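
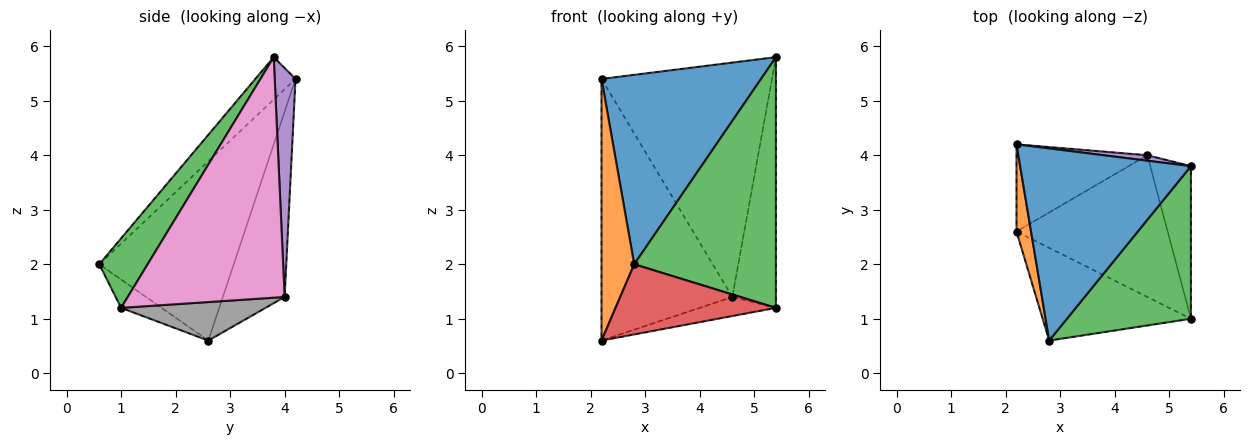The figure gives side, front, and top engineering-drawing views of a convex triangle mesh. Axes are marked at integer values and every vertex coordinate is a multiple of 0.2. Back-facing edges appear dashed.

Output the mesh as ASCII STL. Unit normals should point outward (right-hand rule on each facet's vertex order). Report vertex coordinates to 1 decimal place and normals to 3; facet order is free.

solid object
 facet normal -0.174 -0.691 0.701
  outer loop
   vertex 2.8 0.6 2.0
   vertex 5.4 3.8 5.8
   vertex 2.2 4.2 5.4
  endloop
 endfacet
 facet normal -0.969 -0.236 0.079
  outer loop
   vertex 2.2 2.6 0.6
   vertex 2.8 0.6 2.0
   vertex 2.2 4.2 5.4
  endloop
 endfacet
 facet normal 0.280 -0.820 0.499
  outer loop
   vertex 5.4 1.0 1.2
   vertex 5.4 3.8 5.8
   vertex 2.8 0.6 2.0
  endloop
 endfacet
 facet normal -0.151 -0.597 -0.788
  outer loop
   vertex 5.4 1.0 1.2
   vertex 2.8 0.6 2.0
   vertex 2.2 2.6 0.6
  endloop
 endfacet
 facet normal 0.121 0.992 0.023
  outer loop
   vertex 4.6 4.0 1.4
   vertex 2.2 4.2 5.4
   vertex 5.4 3.8 5.8
  endloop
 endfacet
 facet normal -0.409 0.866 -0.289
  outer loop
   vertex 4.6 4.0 1.4
   vertex 2.2 2.6 0.6
   vertex 2.2 4.2 5.4
  endloop
 endfacet
 facet normal 0.951 0.264 -0.161
  outer loop
   vertex 4.6 4.0 1.4
   vertex 5.4 3.8 5.8
   vertex 5.4 1.0 1.2
  endloop
 endfacet
 facet normal 0.245 0.129 -0.961
  outer loop
   vertex 4.6 4.0 1.4
   vertex 5.4 1.0 1.2
   vertex 2.2 2.6 0.6
  endloop
 endfacet
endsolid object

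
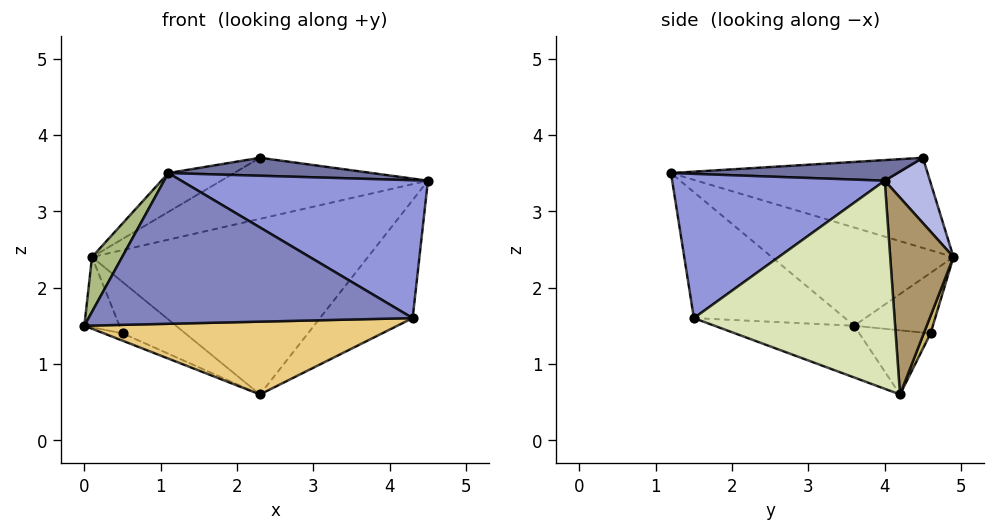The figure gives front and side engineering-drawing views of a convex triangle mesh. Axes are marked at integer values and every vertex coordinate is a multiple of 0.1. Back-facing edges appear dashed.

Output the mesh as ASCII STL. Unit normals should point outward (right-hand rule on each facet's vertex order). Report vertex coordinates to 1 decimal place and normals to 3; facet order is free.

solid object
 facet normal 0.112 -0.101 0.989
  outer loop
   vertex 2.3 4.5 3.7
   vertex 1.1 1.2 3.5
   vertex 4.5 4.0 3.4
  endloop
 endfacet
 facet normal -0.321 -0.689 -0.650
  outer loop
   vertex 4.3 1.5 1.6
   vertex 1.1 1.2 3.5
   vertex 0.0 3.6 1.5
  endloop
 endfacet
 facet normal 0.466 -0.541 0.700
  outer loop
   vertex 4.3 1.5 1.6
   vertex 4.5 4.0 3.4
   vertex 1.1 1.2 3.5
  endloop
 endfacet
 facet normal 0.213 0.975 -0.061
  outer loop
   vertex 0.1 4.9 2.4
   vertex 2.3 4.5 3.7
   vertex 4.5 4.0 3.4
  endloop
 endfacet
 facet normal -0.821 0.367 -0.438
  outer loop
   vertex 0.1 4.9 2.4
   vertex 0.5 4.6 1.4
   vertex 0.0 3.6 1.5
  endloop
 endfacet
 facet normal -0.932 -0.155 0.327
  outer loop
   vertex 0.1 4.9 2.4
   vertex 0.0 3.6 1.5
   vertex 1.1 1.2 3.5
  endloop
 endfacet
 facet normal -0.488 0.125 0.864
  outer loop
   vertex 0.1 4.9 2.4
   vertex 1.1 1.2 3.5
   vertex 2.3 4.5 3.7
  endloop
 endfacet
 facet normal 0.750 0.346 -0.564
  outer loop
   vertex 2.3 4.2 0.6
   vertex 4.5 4.0 3.4
   vertex 4.3 1.5 1.6
  endloop
 endfacet
 facet normal 0.222 0.969 -0.105
  outer loop
   vertex 2.3 4.2 0.6
   vertex 0.1 4.9 2.4
   vertex 4.5 4.0 3.4
  endloop
 endfacet
 facet normal 0.104 0.963 -0.247
  outer loop
   vertex 2.3 4.2 0.6
   vertex 0.5 4.6 1.4
   vertex 0.1 4.9 2.4
  endloop
 endfacet
 facet normal -0.211 -0.473 -0.855
  outer loop
   vertex 2.3 4.2 0.6
   vertex 4.3 1.5 1.6
   vertex 0.0 3.6 1.5
  endloop
 endfacet
 facet normal -0.385 0.101 -0.917
  outer loop
   vertex 2.3 4.2 0.6
   vertex 0.0 3.6 1.5
   vertex 0.5 4.6 1.4
  endloop
 endfacet
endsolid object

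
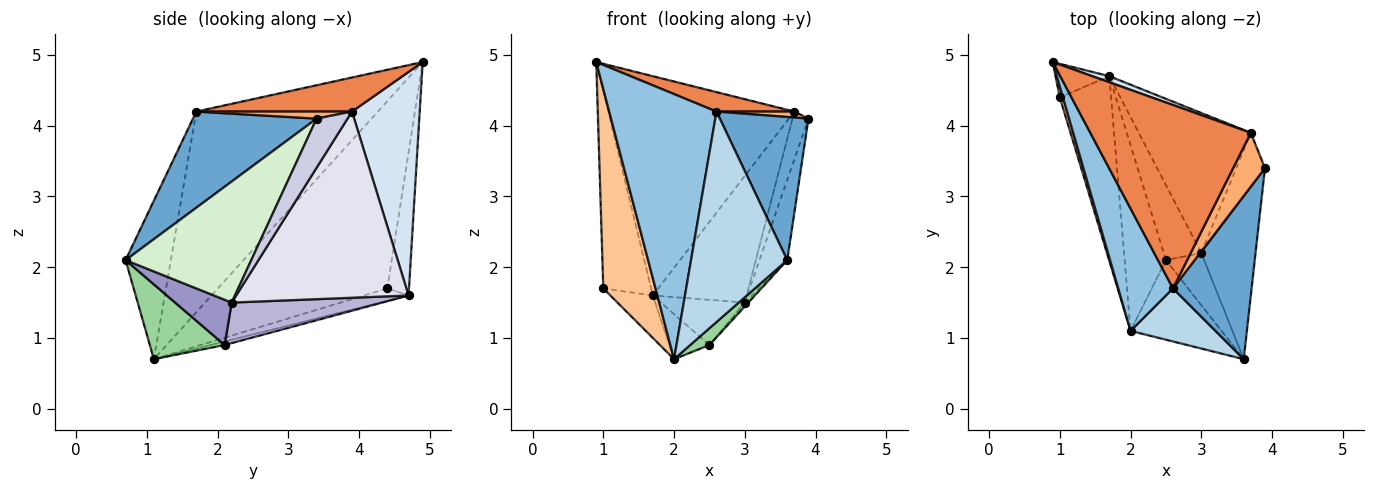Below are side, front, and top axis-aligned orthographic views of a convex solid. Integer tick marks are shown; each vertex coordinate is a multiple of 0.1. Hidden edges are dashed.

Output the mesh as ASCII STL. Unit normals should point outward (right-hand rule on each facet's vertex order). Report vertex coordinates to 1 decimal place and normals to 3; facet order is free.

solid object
 facet normal 0.677 -0.485 0.553
  outer loop
   vertex 2.6 1.7 4.2
   vertex 3.6 0.7 2.1
   vertex 3.9 3.4 4.1
  endloop
 endfacet
 facet normal -0.838 -0.495 0.229
  outer loop
   vertex 2.6 1.7 4.2
   vertex 0.9 4.9 4.9
   vertex 2.0 1.1 0.7
  endloop
 endfacet
 facet normal -0.415 -0.882 0.222
  outer loop
   vertex 2.6 1.7 4.2
   vertex 2.0 1.1 0.7
   vertex 3.6 0.7 2.1
  endloop
 endfacet
 facet normal 0.342 0.939 0.026
  outer loop
   vertex 3.7 3.9 4.2
   vertex 1.7 4.7 1.6
   vertex 0.9 4.9 4.9
  endloop
 endfacet
 facet normal 0.206 -0.103 0.973
  outer loop
   vertex 3.7 3.9 4.2
   vertex 0.9 4.9 4.9
   vertex 2.6 1.7 4.2
  endloop
 endfacet
 facet normal 0.216 -0.108 0.970
  outer loop
   vertex 3.7 3.9 4.2
   vertex 2.6 1.7 4.2
   vertex 3.9 3.4 4.1
  endloop
 endfacet
 facet normal -0.956 -0.294 0.016
  outer loop
   vertex 1.0 4.4 1.7
   vertex 2.0 1.1 0.7
   vertex 0.9 4.9 4.9
  endloop
 endfacet
 facet normal -0.408 0.900 -0.153
  outer loop
   vertex 1.0 4.4 1.7
   vertex 0.9 4.9 4.9
   vertex 1.7 4.7 1.6
  endloop
 endfacet
 facet normal -0.229 0.218 -0.949
  outer loop
   vertex 1.0 4.4 1.7
   vertex 1.7 4.7 1.6
   vertex 2.0 1.1 0.7
  endloop
 endfacet
 facet normal 0.627 -0.161 -0.762
  outer loop
   vertex 2.5 2.1 0.9
   vertex 3.6 0.7 2.1
   vertex 2.0 1.1 0.7
  endloop
 endfacet
 facet normal -0.083 0.235 -0.968
  outer loop
   vertex 2.5 2.1 0.9
   vertex 2.0 1.1 0.7
   vertex 1.7 4.7 1.6
  endloop
 endfacet
 facet normal 0.895 0.198 -0.401
  outer loop
   vertex 3.0 2.2 1.5
   vertex 3.9 3.4 4.1
   vertex 3.6 0.7 2.1
  endloop
 endfacet
 facet normal 0.763 0.048 -0.644
  outer loop
   vertex 3.0 2.2 1.5
   vertex 3.6 0.7 2.1
   vertex 2.5 2.1 0.9
  endloop
 endfacet
 facet normal 0.679 0.378 -0.629
  outer loop
   vertex 3.0 2.2 1.5
   vertex 2.5 2.1 0.9
   vertex 1.7 4.7 1.6
  endloop
 endfacet
 facet normal 0.788 0.408 -0.461
  outer loop
   vertex 3.0 2.2 1.5
   vertex 3.7 3.9 4.2
   vertex 3.9 3.4 4.1
  endloop
 endfacet
 facet normal 0.777 0.423 -0.467
  outer loop
   vertex 3.0 2.2 1.5
   vertex 1.7 4.7 1.6
   vertex 3.7 3.9 4.2
  endloop
 endfacet
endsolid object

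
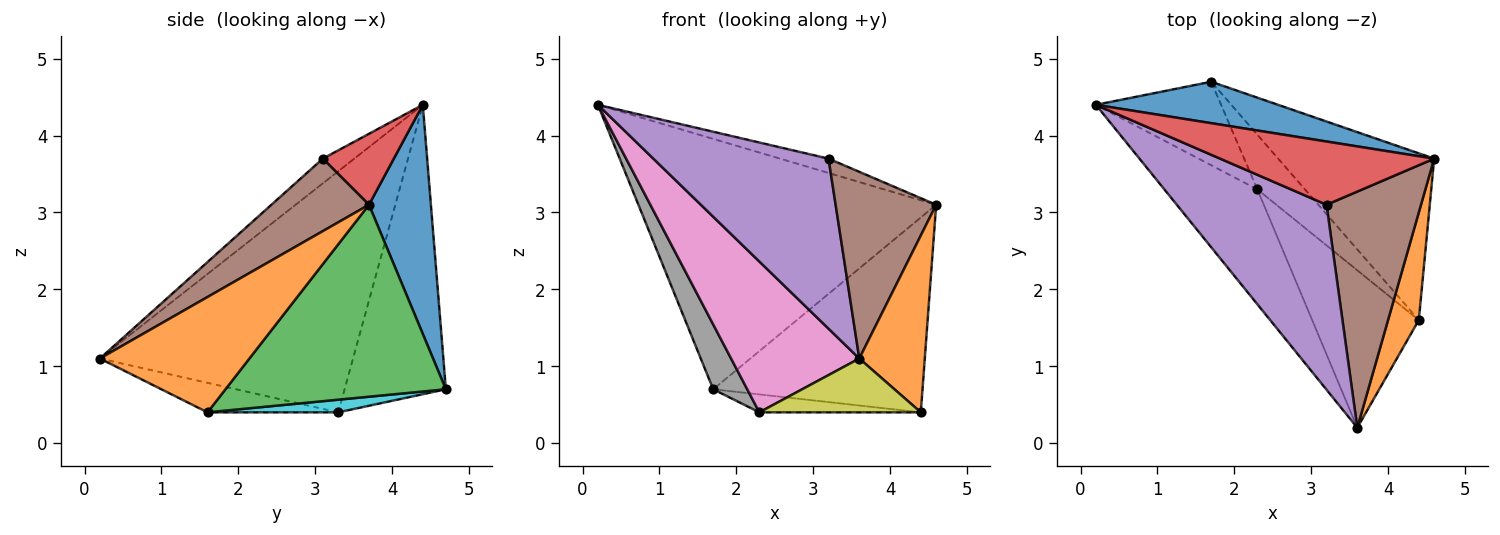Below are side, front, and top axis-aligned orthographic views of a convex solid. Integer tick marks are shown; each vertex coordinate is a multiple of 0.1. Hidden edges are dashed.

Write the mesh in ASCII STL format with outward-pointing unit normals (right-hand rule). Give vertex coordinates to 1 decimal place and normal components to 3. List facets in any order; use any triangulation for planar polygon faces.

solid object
 facet normal 0.201 0.966 0.160
  outer loop
   vertex 1.7 4.7 0.7
   vertex 0.2 4.4 4.4
   vertex 4.6 3.7 3.1
  endloop
 endfacet
 facet normal 0.890 -0.390 0.237
  outer loop
   vertex 4.4 1.6 0.4
   vertex 4.6 3.7 3.1
   vertex 3.6 0.2 1.1
  endloop
 endfacet
 facet normal 0.625 0.593 -0.508
  outer loop
   vertex 4.4 1.6 0.4
   vertex 1.7 4.7 0.7
   vertex 4.6 3.7 3.1
  endloop
 endfacet
 facet normal 0.308 0.210 0.928
  outer loop
   vertex 3.2 3.1 3.7
   vertex 4.6 3.7 3.1
   vertex 0.2 4.4 4.4
  endloop
 endfacet
 facet normal -0.121 -0.672 0.731
  outer loop
   vertex 3.2 3.1 3.7
   vertex 0.2 4.4 4.4
   vertex 3.6 0.2 1.1
  endloop
 endfacet
 facet normal 0.516 -0.531 0.672
  outer loop
   vertex 3.2 3.1 3.7
   vertex 3.6 0.2 1.1
   vertex 4.6 3.7 3.1
  endloop
 endfacet
 facet normal -0.844 -0.427 -0.325
  outer loop
   vertex 2.3 3.3 0.4
   vertex 3.6 0.2 1.1
   vertex 0.2 4.4 4.4
  endloop
 endfacet
 facet normal -0.877 -0.295 -0.379
  outer loop
   vertex 2.3 3.3 0.4
   vertex 0.2 4.4 4.4
   vertex 1.7 4.7 0.7
  endloop
 endfacet
 facet normal -0.253 -0.313 -0.915
  outer loop
   vertex 2.3 3.3 0.4
   vertex 4.4 1.6 0.4
   vertex 3.6 0.2 1.1
  endloop
 endfacet
 facet normal 0.245 0.302 -0.921
  outer loop
   vertex 2.3 3.3 0.4
   vertex 1.7 4.7 0.7
   vertex 4.4 1.6 0.4
  endloop
 endfacet
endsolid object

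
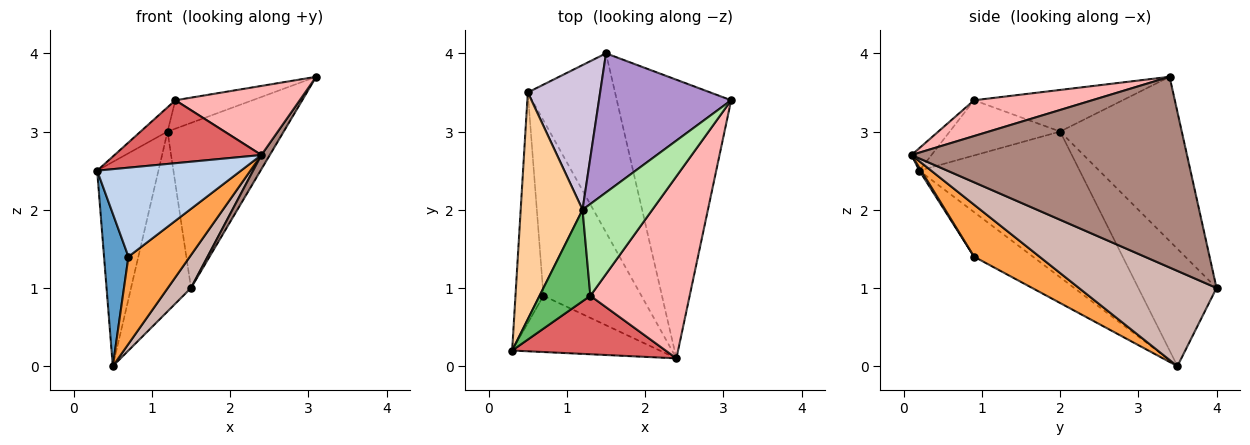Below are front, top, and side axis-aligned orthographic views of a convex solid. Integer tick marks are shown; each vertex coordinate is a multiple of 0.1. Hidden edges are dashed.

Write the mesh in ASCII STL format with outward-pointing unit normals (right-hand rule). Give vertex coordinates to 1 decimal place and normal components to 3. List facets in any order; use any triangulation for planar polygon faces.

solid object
 facet normal -0.799 -0.332 -0.502
  outer loop
   vertex 0.7 0.9 1.4
   vertex 0.3 0.2 2.5
   vertex 0.5 3.5 0.0
  endloop
 endfacet
 facet normal 0.011 -0.845 -0.534
  outer loop
   vertex 0.7 0.9 1.4
   vertex 2.4 0.1 2.7
   vertex 0.3 0.2 2.5
  endloop
 endfacet
 facet normal 0.429 -0.402 -0.809
  outer loop
   vertex 0.7 0.9 1.4
   vertex 0.5 3.5 0.0
   vertex 2.4 0.1 2.7
  endloop
 endfacet
 facet normal -0.868 0.332 0.369
  outer loop
   vertex 1.2 2.0 3.0
   vertex 0.5 3.5 0.0
   vertex 0.3 0.2 2.5
  endloop
 endfacet
 facet normal -0.724 0.177 0.667
  outer loop
   vertex 1.3 0.9 3.4
   vertex 1.2 2.0 3.0
   vertex 0.3 0.2 2.5
  endloop
 endfacet
 facet normal -0.495 0.257 0.830
  outer loop
   vertex 1.3 0.9 3.4
   vertex 3.1 3.4 3.7
   vertex 1.2 2.0 3.0
  endloop
 endfacet
 facet normal -0.099 -0.729 0.677
  outer loop
   vertex 1.3 0.9 3.4
   vertex 0.3 0.2 2.5
   vertex 2.4 0.1 2.7
  endloop
 endfacet
 facet normal 0.319 -0.336 0.886
  outer loop
   vertex 1.3 0.9 3.4
   vertex 2.4 0.1 2.7
   vertex 3.1 3.4 3.7
  endloop
 endfacet
 facet normal -0.625 0.597 0.503
  outer loop
   vertex 1.5 4.0 1.0
   vertex 1.2 2.0 3.0
   vertex 3.1 3.4 3.7
  endloop
 endfacet
 facet normal -0.713 0.546 0.440
  outer loop
   vertex 1.5 4.0 1.0
   vertex 0.5 3.5 0.0
   vertex 1.2 2.0 3.0
  endloop
 endfacet
 facet normal 0.857 -0.026 -0.514
  outer loop
   vertex 1.5 4.0 1.0
   vertex 3.1 3.4 3.7
   vertex 2.4 0.1 2.7
  endloop
 endfacet
 facet normal 0.732 -0.123 -0.670
  outer loop
   vertex 1.5 4.0 1.0
   vertex 2.4 0.1 2.7
   vertex 0.5 3.5 0.0
  endloop
 endfacet
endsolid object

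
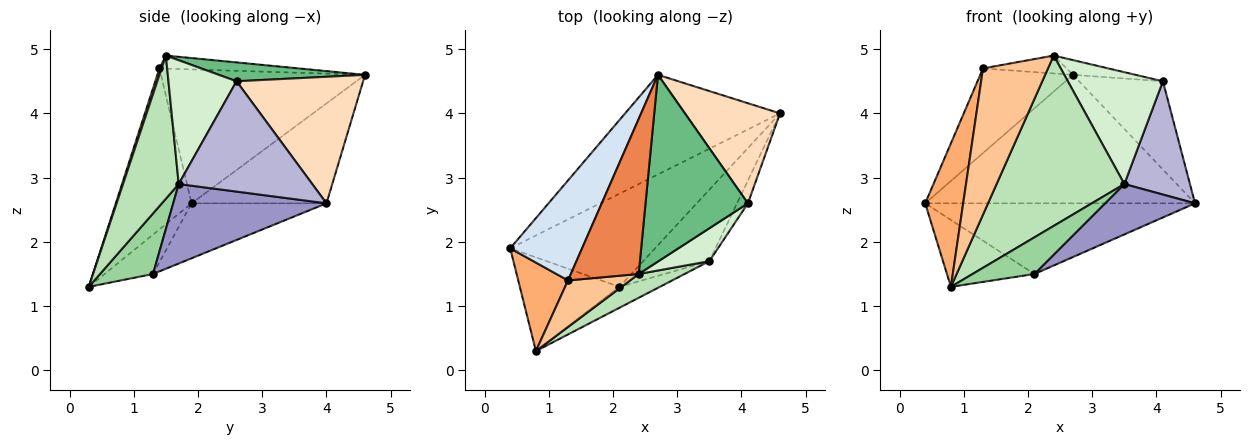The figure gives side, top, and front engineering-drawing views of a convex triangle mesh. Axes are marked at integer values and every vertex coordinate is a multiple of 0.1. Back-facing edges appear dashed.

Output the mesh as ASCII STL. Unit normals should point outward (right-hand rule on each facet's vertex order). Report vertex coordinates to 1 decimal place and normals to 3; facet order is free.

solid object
 facet normal -0.368 0.735 -0.570
  outer loop
   vertex 2.7 4.6 4.6
   vertex 4.6 4.0 2.6
   vertex 0.4 1.9 2.6
  endloop
 endfacet
 facet normal -0.289 0.579 -0.763
  outer loop
   vertex 2.1 1.3 1.5
   vertex 0.4 1.9 2.6
   vertex 4.6 4.0 2.6
  endloop
 endfacet
 facet normal -0.306 0.553 -0.775
  outer loop
   vertex 2.1 1.3 1.5
   vertex 0.8 0.3 1.3
   vertex 0.4 1.9 2.6
  endloop
 endfacet
 facet normal -0.818 0.372 0.439
  outer loop
   vertex 1.3 1.4 4.7
   vertex 2.7 4.6 4.6
   vertex 0.4 1.9 2.6
  endloop
 endfacet
 facet normal -0.188 0.113 0.976
  outer loop
   vertex 1.3 1.4 4.7
   vertex 2.4 1.5 4.9
   vertex 2.7 4.6 4.6
  endloop
 endfacet
 facet normal -0.862 -0.432 0.266
  outer loop
   vertex 1.3 1.4 4.7
   vertex 0.4 1.9 2.6
   vertex 0.8 0.3 1.3
  endloop
 endfacet
 facet normal 0.031 -0.952 0.303
  outer loop
   vertex 1.3 1.4 4.7
   vertex 0.8 0.3 1.3
   vertex 2.4 1.5 4.9
  endloop
 endfacet
 facet normal 0.707 0.468 0.531
  outer loop
   vertex 4.1 2.6 4.5
   vertex 4.6 4.0 2.6
   vertex 2.7 4.6 4.6
  endloop
 endfacet
 facet normal 0.181 0.077 0.981
  outer loop
   vertex 4.1 2.6 4.5
   vertex 2.7 4.6 4.6
   vertex 2.4 1.5 4.9
  endloop
 endfacet
 facet normal 0.597 -0.697 -0.398
  outer loop
   vertex 3.5 1.7 2.9
   vertex 0.8 0.3 1.3
   vertex 2.1 1.3 1.5
  endloop
 endfacet
 facet normal 0.396 -0.909 0.127
  outer loop
   vertex 3.5 1.7 2.9
   vertex 2.4 1.5 4.9
   vertex 0.8 0.3 1.3
  endloop
 endfacet
 facet normal 0.566 -0.791 0.232
  outer loop
   vertex 3.5 1.7 2.9
   vertex 4.1 2.6 4.5
   vertex 2.4 1.5 4.9
  endloop
 endfacet
 facet normal 0.701 -0.411 -0.583
  outer loop
   vertex 3.5 1.7 2.9
   vertex 2.1 1.3 1.5
   vertex 4.6 4.0 2.6
  endloop
 endfacet
 facet normal 0.894 -0.439 -0.088
  outer loop
   vertex 3.5 1.7 2.9
   vertex 4.6 4.0 2.6
   vertex 4.1 2.6 4.5
  endloop
 endfacet
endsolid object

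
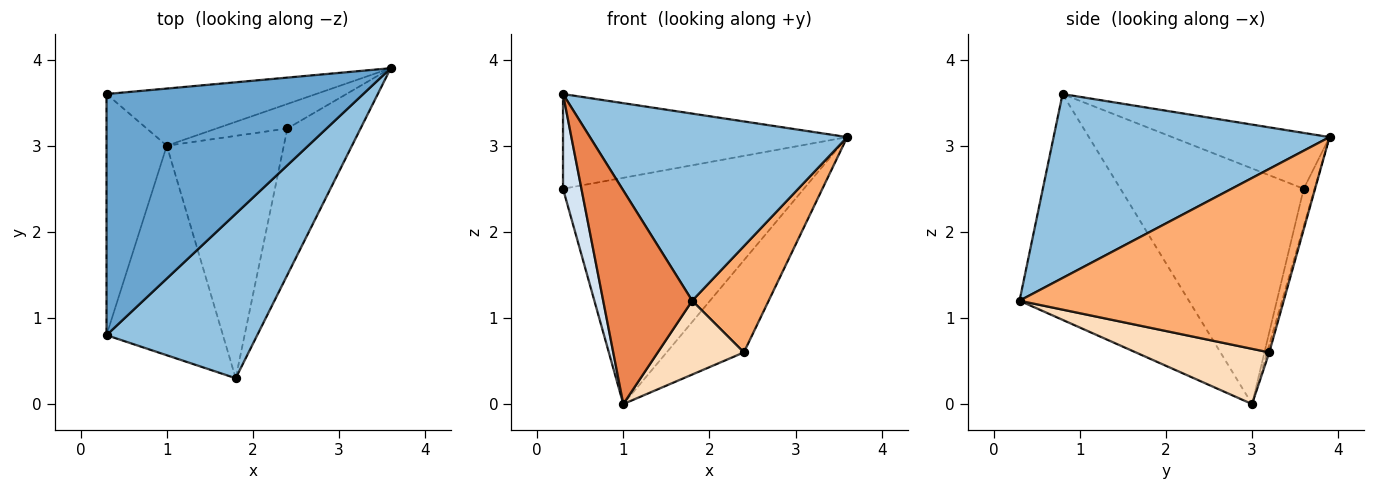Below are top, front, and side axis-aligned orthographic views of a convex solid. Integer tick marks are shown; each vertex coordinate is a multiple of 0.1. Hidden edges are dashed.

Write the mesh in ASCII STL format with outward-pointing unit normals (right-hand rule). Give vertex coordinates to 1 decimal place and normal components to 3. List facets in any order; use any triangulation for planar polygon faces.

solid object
 facet normal -0.198 0.358 0.912
  outer loop
   vertex 0.3 0.8 3.6
   vertex 3.6 3.9 3.1
   vertex 0.3 3.6 2.5
  endloop
 endfacet
 facet normal 0.627 -0.585 0.514
  outer loop
   vertex 0.3 0.8 3.6
   vertex 1.8 0.3 1.2
   vertex 3.6 3.9 3.1
  endloop
 endfacet
 facet normal -0.044 0.969 -0.245
  outer loop
   vertex 1.0 3.0 0.0
   vertex 0.3 3.6 2.5
   vertex 3.6 3.9 3.1
  endloop
 endfacet
 facet normal -0.964 -0.097 -0.247
  outer loop
   vertex 1.0 3.0 0.0
   vertex 0.3 0.8 3.6
   vertex 0.3 3.6 2.5
  endloop
 endfacet
 facet normal -0.805 -0.423 -0.415
  outer loop
   vertex 1.0 3.0 0.0
   vertex 1.8 0.3 1.2
   vertex 0.3 0.8 3.6
  endloop
 endfacet
 facet normal 0.897 -0.260 -0.358
  outer loop
   vertex 2.4 3.2 0.6
   vertex 3.6 3.9 3.1
   vertex 1.8 0.3 1.2
  endloop
 endfacet
 facet normal -0.028 0.966 -0.257
  outer loop
   vertex 2.4 3.2 0.6
   vertex 1.0 3.0 0.0
   vertex 3.6 3.9 3.1
  endloop
 endfacet
 facet normal 0.412 -0.266 -0.872
  outer loop
   vertex 2.4 3.2 0.6
   vertex 1.8 0.3 1.2
   vertex 1.0 3.0 0.0
  endloop
 endfacet
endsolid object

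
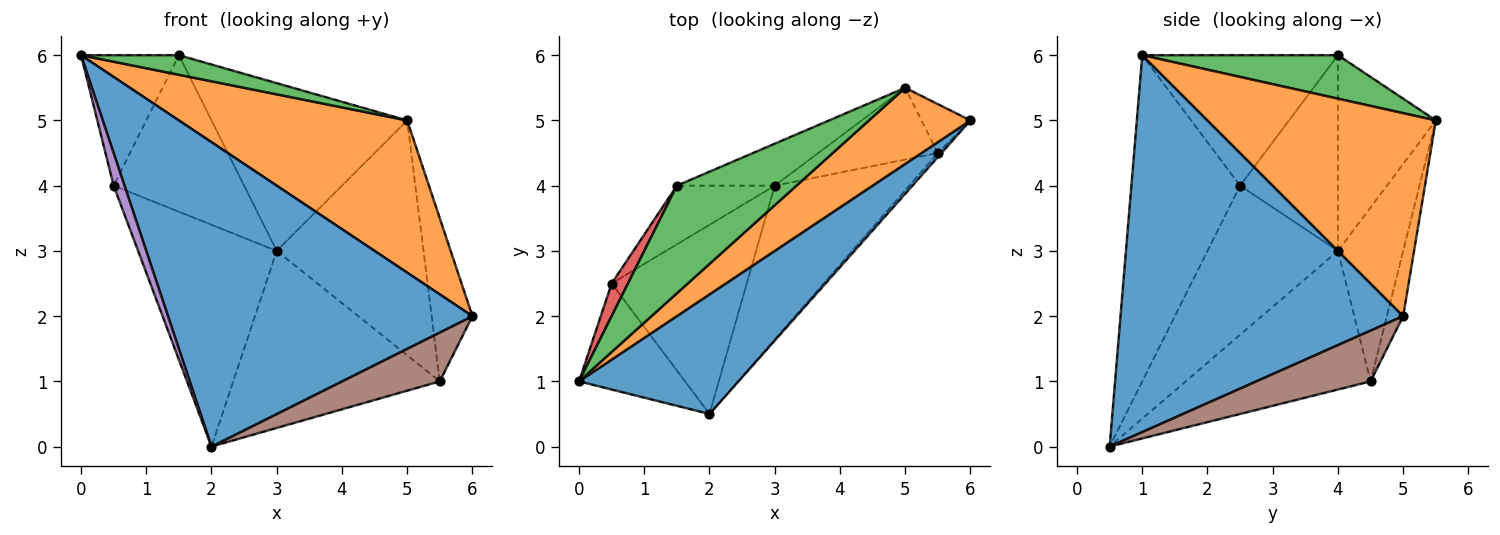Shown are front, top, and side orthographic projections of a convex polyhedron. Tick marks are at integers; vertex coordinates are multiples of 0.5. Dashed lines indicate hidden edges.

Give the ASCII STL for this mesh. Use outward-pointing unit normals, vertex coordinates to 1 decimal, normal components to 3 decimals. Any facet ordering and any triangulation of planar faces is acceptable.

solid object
 facet normal 0.654 -0.704 0.277
  outer loop
   vertex 2.0 0.5 0.0
   vertex 6.0 5.0 2.0
   vertex 0.0 1.0 6.0
  endloop
 endfacet
 facet normal 0.667 -0.667 0.333
  outer loop
   vertex 5.0 5.5 5.0
   vertex 0.0 1.0 6.0
   vertex 6.0 5.0 2.0
  endloop
 endfacet
 facet normal 0.337 -0.168 0.926
  outer loop
   vertex 5.0 5.5 5.0
   vertex 1.5 4.0 6.0
   vertex 0.0 1.0 6.0
  endloop
 endfacet
 facet normal -0.889 0.444 0.111
  outer loop
   vertex 0.5 2.5 4.0
   vertex 0.0 1.0 6.0
   vertex 1.5 4.0 6.0
  endloop
 endfacet
 facet normal -0.947 -0.095 -0.308
  outer loop
   vertex 0.5 2.5 4.0
   vertex 2.0 0.5 0.0
   vertex 0.0 1.0 6.0
  endloop
 endfacet
 facet normal 0.758 -0.650 -0.054
  outer loop
   vertex 5.5 4.5 1.0
   vertex 6.0 5.0 2.0
   vertex 2.0 0.5 0.0
  endloop
 endfacet
 facet normal -0.358 0.894 -0.268
  outer loop
   vertex 5.5 4.5 1.0
   vertex 5.0 5.5 5.0
   vertex 6.0 5.0 2.0
  endloop
 endfacet
 facet normal -0.582 0.619 -0.528
  outer loop
   vertex 3.0 4.0 3.0
   vertex 2.0 0.5 0.0
   vertex 0.5 2.5 4.0
  endloop
 endfacet
 facet normal -0.560 0.626 -0.543
  outer loop
   vertex 3.0 4.0 3.0
   vertex 5.5 4.5 1.0
   vertex 2.0 0.5 0.0
  endloop
 endfacet
 facet normal -0.575 0.766 -0.287
  outer loop
   vertex 3.0 4.0 3.0
   vertex 0.5 2.5 4.0
   vertex 1.5 4.0 6.0
  endloop
 endfacet
 facet normal -0.436 0.873 -0.218
  outer loop
   vertex 3.0 4.0 3.0
   vertex 1.5 4.0 6.0
   vertex 5.0 5.5 5.0
  endloop
 endfacet
 facet normal -0.391 0.880 -0.269
  outer loop
   vertex 3.0 4.0 3.0
   vertex 5.0 5.5 5.0
   vertex 5.5 4.5 1.0
  endloop
 endfacet
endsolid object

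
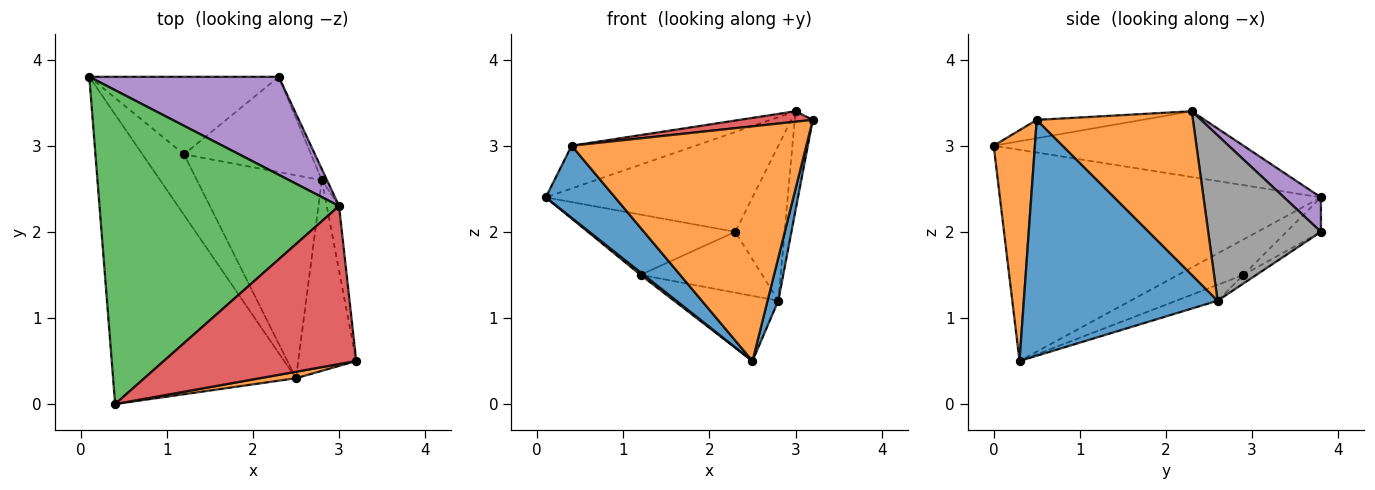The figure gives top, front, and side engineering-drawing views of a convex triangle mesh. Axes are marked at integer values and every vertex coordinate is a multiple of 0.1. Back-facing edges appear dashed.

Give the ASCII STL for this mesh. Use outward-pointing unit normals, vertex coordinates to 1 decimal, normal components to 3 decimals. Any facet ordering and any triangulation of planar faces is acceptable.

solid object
 facet normal -0.746 -0.161 -0.646
  outer loop
   vertex 2.5 0.3 0.5
   vertex 0.4 0.0 3.0
   vertex 0.1 3.8 2.4
  endloop
 endfacet
 facet normal 0.173 -0.985 0.027
  outer loop
   vertex 2.5 0.3 0.5
   vertex 3.2 0.5 3.3
   vertex 0.4 0.0 3.0
  endloop
 endfacet
 facet normal -0.262 0.130 0.956
  outer loop
   vertex 3.0 2.3 3.4
   vertex 0.1 3.8 2.4
   vertex 0.4 0.0 3.0
  endloop
 endfacet
 facet normal -0.095 -0.066 0.993
  outer loop
   vertex 3.0 2.3 3.4
   vertex 0.4 0.0 3.0
   vertex 3.2 0.5 3.3
  endloop
 endfacet
 facet normal 0.126 0.708 0.695
  outer loop
   vertex 3.0 2.3 3.4
   vertex 2.3 3.8 2.0
   vertex 0.1 3.8 2.4
  endloop
 endfacet
 facet normal -0.648 -0.032 -0.761
  outer loop
   vertex 1.2 2.9 1.5
   vertex 2.5 0.3 0.5
   vertex 0.1 3.8 2.4
  endloop
 endfacet
 facet normal -0.142 0.608 -0.781
  outer loop
   vertex 1.2 2.9 1.5
   vertex 0.1 3.8 2.4
   vertex 2.3 3.8 2.0
  endloop
 endfacet
 facet normal 0.916 0.401 -0.029
  outer loop
   vertex 2.8 2.6 1.2
   vertex 2.3 3.8 2.0
   vertex 3.0 2.3 3.4
  endloop
 endfacet
 facet normal -0.120 0.303 -0.945
  outer loop
   vertex 2.8 2.6 1.2
   vertex 2.5 0.3 0.5
   vertex 1.2 2.9 1.5
  endloop
 endfacet
 facet normal -0.057 0.537 -0.842
  outer loop
   vertex 2.8 2.6 1.2
   vertex 1.2 2.9 1.5
   vertex 2.3 3.8 2.0
  endloop
 endfacet
 facet normal 0.970 -0.054 -0.239
  outer loop
   vertex 2.8 2.6 1.2
   vertex 3.2 0.5 3.3
   vertex 2.5 0.3 0.5
  endloop
 endfacet
 facet normal 0.991 0.114 -0.074
  outer loop
   vertex 2.8 2.6 1.2
   vertex 3.0 2.3 3.4
   vertex 3.2 0.5 3.3
  endloop
 endfacet
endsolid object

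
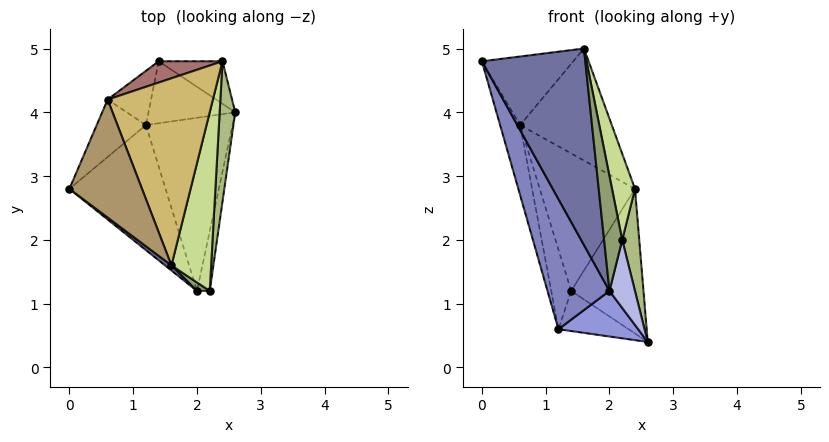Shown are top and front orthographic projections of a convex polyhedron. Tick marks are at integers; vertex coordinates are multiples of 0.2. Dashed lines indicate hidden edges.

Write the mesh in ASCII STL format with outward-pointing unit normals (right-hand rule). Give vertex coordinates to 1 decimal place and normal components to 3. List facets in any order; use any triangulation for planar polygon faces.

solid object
 facet normal -0.602 -0.799 0.021
  outer loop
   vertex 1.6 1.6 5.0
   vertex 0.0 2.8 4.8
   vertex 2.0 1.2 1.2
  endloop
 endfacet
 facet normal -0.877 -0.347 -0.333
  outer loop
   vertex 1.2 3.8 0.6
   vertex 2.0 1.2 1.2
   vertex 0.0 2.8 4.8
  endloop
 endfacet
 facet normal -0.101 -0.253 -0.962
  outer loop
   vertex 1.2 3.8 0.6
   vertex 2.6 4.0 0.4
   vertex 2.0 1.2 1.2
  endloop
 endfacet
 facet normal 0.935 -0.267 -0.234
  outer loop
   vertex 2.2 1.2 2.0
   vertex 2.0 1.2 1.2
   vertex 2.6 4.0 0.4
  endloop
 endfacet
 facet normal -0.283 -0.956 0.071
  outer loop
   vertex 2.2 1.2 2.0
   vertex 1.6 1.6 5.0
   vertex 2.0 1.2 1.2
  endloop
 endfacet
 facet normal 0.991 -0.079 0.109
  outer loop
   vertex 2.2 1.2 2.0
   vertex 2.6 4.0 0.4
   vertex 2.4 4.8 2.8
  endloop
 endfacet
 facet normal 0.973 -0.100 0.208
  outer loop
   vertex 2.2 1.2 2.0
   vertex 2.4 4.8 2.8
   vertex 1.6 1.6 5.0
  endloop
 endfacet
 facet normal -0.944 0.255 -0.209
  outer loop
   vertex 0.6 4.2 3.8
   vertex 1.2 3.8 0.6
   vertex 0.0 2.8 4.8
  endloop
 endfacet
 facet normal 0.260 0.485 0.835
  outer loop
   vertex 0.6 4.2 3.8
   vertex 0.0 2.8 4.8
   vertex 1.6 1.6 5.0
  endloop
 endfacet
 facet normal 0.292 0.491 0.821
  outer loop
   vertex 0.6 4.2 3.8
   vertex 1.6 1.6 5.0
   vertex 2.4 4.8 2.8
  endloop
 endfacet
 facet normal 0.411 0.874 -0.257
  outer loop
   vertex 1.4 4.8 1.2
   vertex 2.4 4.8 2.8
   vertex 2.6 4.0 0.4
  endloop
 endfacet
 facet normal -0.194 0.533 -0.824
  outer loop
   vertex 1.4 4.8 1.2
   vertex 2.6 4.0 0.4
   vertex 1.2 3.8 0.6
  endloop
 endfacet
 facet normal -0.238 0.960 0.148
  outer loop
   vertex 1.4 4.8 1.2
   vertex 0.6 4.2 3.8
   vertex 2.4 4.8 2.8
  endloop
 endfacet
 facet normal -0.926 0.313 -0.213
  outer loop
   vertex 1.4 4.8 1.2
   vertex 1.2 3.8 0.6
   vertex 0.6 4.2 3.8
  endloop
 endfacet
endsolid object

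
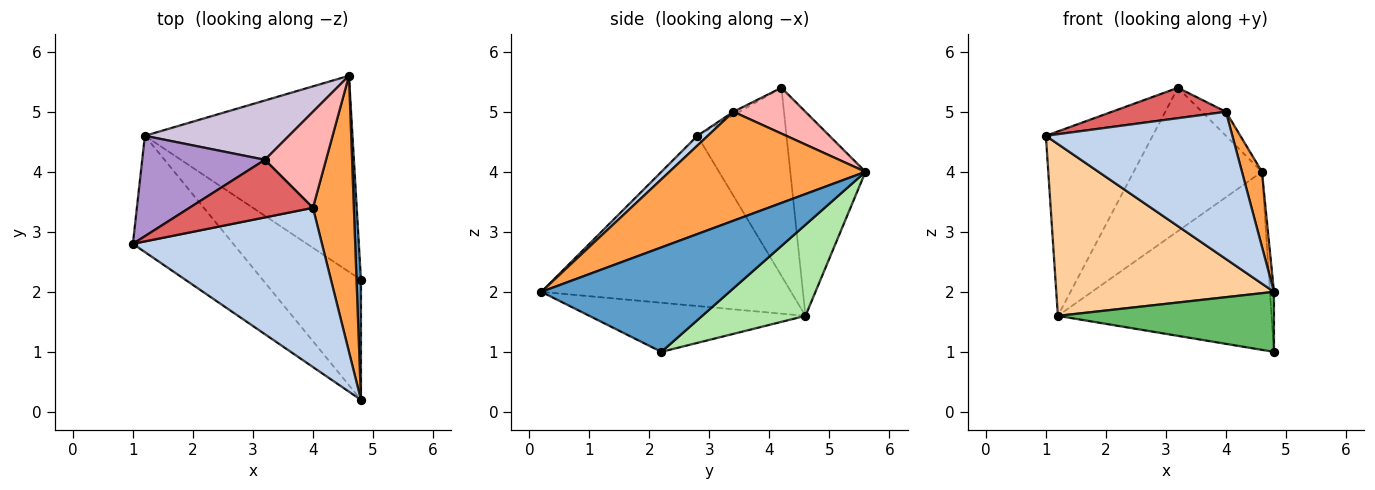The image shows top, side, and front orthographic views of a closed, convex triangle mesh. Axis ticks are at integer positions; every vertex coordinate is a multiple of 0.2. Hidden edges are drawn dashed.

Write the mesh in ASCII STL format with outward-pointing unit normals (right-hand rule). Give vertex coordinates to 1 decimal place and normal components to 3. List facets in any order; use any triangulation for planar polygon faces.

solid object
 facet normal 0.999 0.021 0.043
  outer loop
   vertex 4.8 2.2 1.0
   vertex 4.6 5.6 4.0
   vertex 4.8 0.2 2.0
  endloop
 endfacet
 facet normal 0.038 -0.678 0.734
  outer loop
   vertex 4.0 3.4 5.0
   vertex 1.0 2.8 4.6
   vertex 4.8 0.2 2.0
  endloop
 endfacet
 facet normal 0.932 -0.095 0.350
  outer loop
   vertex 4.0 3.4 5.0
   vertex 4.8 0.2 2.0
   vertex 4.6 5.6 4.0
  endloop
 endfacet
 facet normal -0.689 -0.600 -0.406
  outer loop
   vertex 1.2 4.6 1.6
   vertex 4.8 0.2 2.0
   vertex 1.0 2.8 4.6
  endloop
 endfacet
 facet normal -0.408 -0.408 -0.816
  outer loop
   vertex 1.2 4.6 1.6
   vertex 4.8 2.2 1.0
   vertex 4.8 0.2 2.0
  endloop
 endfacet
 facet normal 0.309 0.639 -0.704
  outer loop
   vertex 1.2 4.6 1.6
   vertex 4.6 5.6 4.0
   vertex 4.8 2.2 1.0
  endloop
 endfacet
 facet normal -0.025 -0.467 0.884
  outer loop
   vertex 3.2 4.2 5.4
   vertex 1.0 2.8 4.6
   vertex 4.0 3.4 5.0
  endloop
 endfacet
 facet normal 0.588 0.196 0.784
  outer loop
   vertex 3.2 4.2 5.4
   vertex 4.0 3.4 5.0
   vertex 4.6 5.6 4.0
  endloop
 endfacet
 facet normal -0.591 0.708 0.386
  outer loop
   vertex 3.2 4.2 5.4
   vertex 1.2 4.6 1.6
   vertex 1.0 2.8 4.6
  endloop
 endfacet
 facet normal -0.476 0.812 0.336
  outer loop
   vertex 3.2 4.2 5.4
   vertex 4.6 5.6 4.0
   vertex 1.2 4.6 1.6
  endloop
 endfacet
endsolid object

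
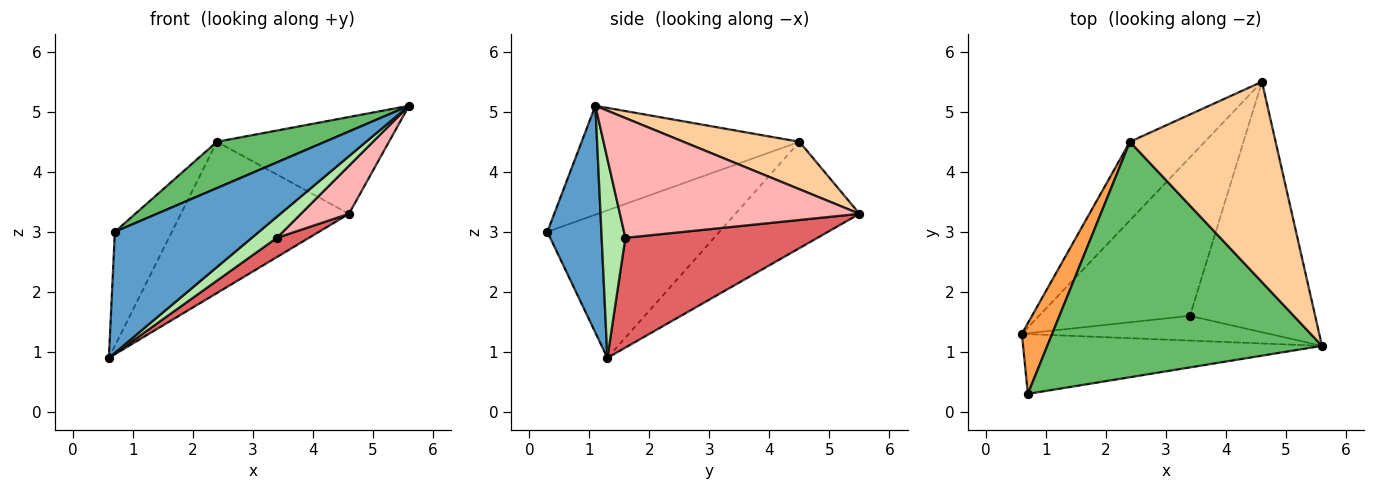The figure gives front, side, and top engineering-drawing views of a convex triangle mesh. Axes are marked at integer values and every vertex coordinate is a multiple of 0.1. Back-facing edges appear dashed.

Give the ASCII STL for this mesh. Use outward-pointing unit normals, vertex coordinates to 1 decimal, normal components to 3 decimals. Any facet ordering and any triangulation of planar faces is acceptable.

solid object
 facet normal 0.319 -0.850 -0.420
  outer loop
   vertex 0.7 0.3 3.0
   vertex 0.6 1.3 0.9
   vertex 5.6 1.1 5.1
  endloop
 endfacet
 facet normal -0.548 0.742 -0.386
  outer loop
   vertex 2.4 4.5 4.5
   vertex 4.6 5.5 3.3
   vertex 0.6 1.3 0.9
  endloop
 endfacet
 facet normal -0.932 0.309 0.191
  outer loop
   vertex 2.4 4.5 4.5
   vertex 0.6 1.3 0.9
   vertex 0.7 0.3 3.0
  endloop
 endfacet
 facet normal 0.282 0.417 0.864
  outer loop
   vertex 2.4 4.5 4.5
   vertex 5.6 1.1 5.1
   vertex 4.6 5.5 3.3
  endloop
 endfacet
 facet normal -0.363 -0.180 0.914
  outer loop
   vertex 2.4 4.5 4.5
   vertex 0.7 0.3 3.0
   vertex 5.6 1.1 5.1
  endloop
 endfacet
 facet normal 0.522 -0.554 -0.648
  outer loop
   vertex 3.4 1.6 2.9
   vertex 5.6 1.1 5.1
   vertex 0.6 1.3 0.9
  endloop
 endfacet
 facet normal 0.585 -0.098 -0.805
  outer loop
   vertex 3.4 1.6 2.9
   vertex 0.6 1.3 0.9
   vertex 4.6 5.5 3.3
  endloop
 endfacet
 facet normal 0.685 -0.137 -0.716
  outer loop
   vertex 3.4 1.6 2.9
   vertex 4.6 5.5 3.3
   vertex 5.6 1.1 5.1
  endloop
 endfacet
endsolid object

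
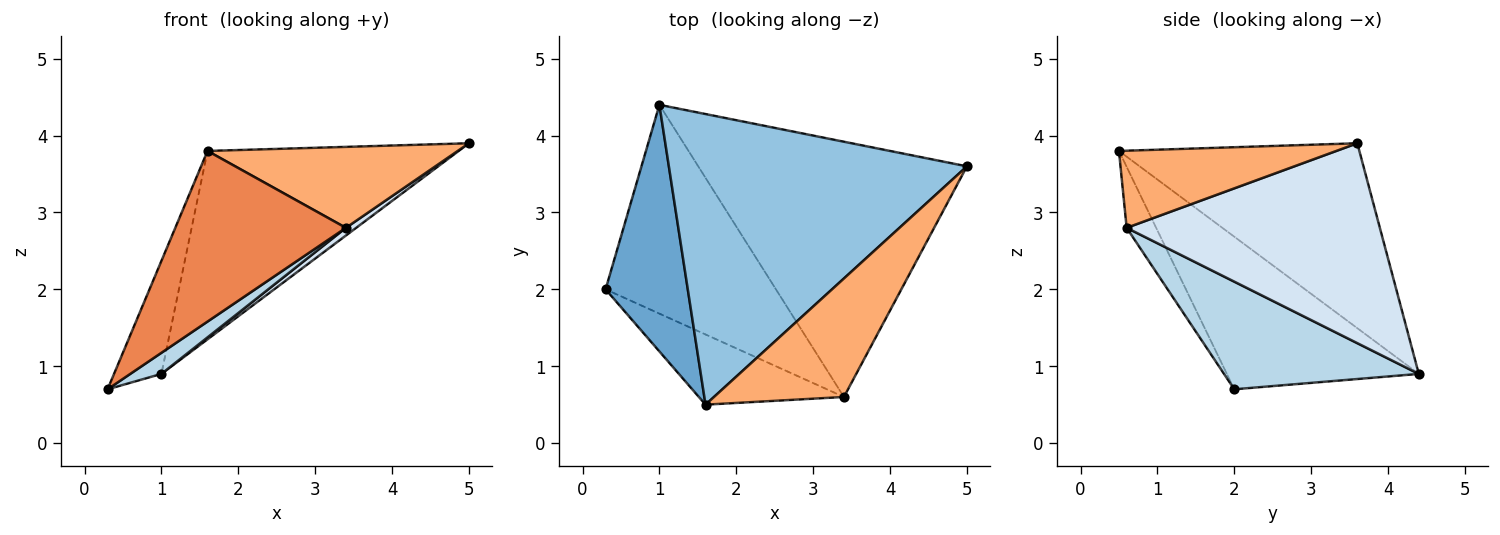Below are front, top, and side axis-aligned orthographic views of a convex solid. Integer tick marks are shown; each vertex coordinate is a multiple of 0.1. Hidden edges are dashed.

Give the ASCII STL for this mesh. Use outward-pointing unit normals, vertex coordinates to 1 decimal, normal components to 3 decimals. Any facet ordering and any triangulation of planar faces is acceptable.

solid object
 facet normal -0.860 0.212 0.463
  outer loop
   vertex 1.6 0.5 3.8
   vertex 1.0 4.4 0.9
   vertex 0.3 2.0 0.7
  endloop
 endfacet
 facet normal -0.462 0.482 0.744
  outer loop
   vertex 1.6 0.5 3.8
   vertex 5.0 3.6 3.9
   vertex 1.0 4.4 0.9
  endloop
 endfacet
 facet normal 0.532 -0.085 -0.842
  outer loop
   vertex 3.4 0.6 2.8
   vertex 0.3 2.0 0.7
   vertex 1.0 4.4 0.9
  endloop
 endfacet
 facet normal 0.597 -0.024 -0.802
  outer loop
   vertex 3.4 0.6 2.8
   vertex 1.0 4.4 0.9
   vertex 5.0 3.6 3.9
  endloop
 endfacet
 facet normal -0.158 -0.913 -0.376
  outer loop
   vertex 3.4 0.6 2.8
   vertex 1.6 0.5 3.8
   vertex 0.3 2.0 0.7
  endloop
 endfacet
 facet normal 0.440 -0.507 0.741
  outer loop
   vertex 3.4 0.6 2.8
   vertex 5.0 3.6 3.9
   vertex 1.6 0.5 3.8
  endloop
 endfacet
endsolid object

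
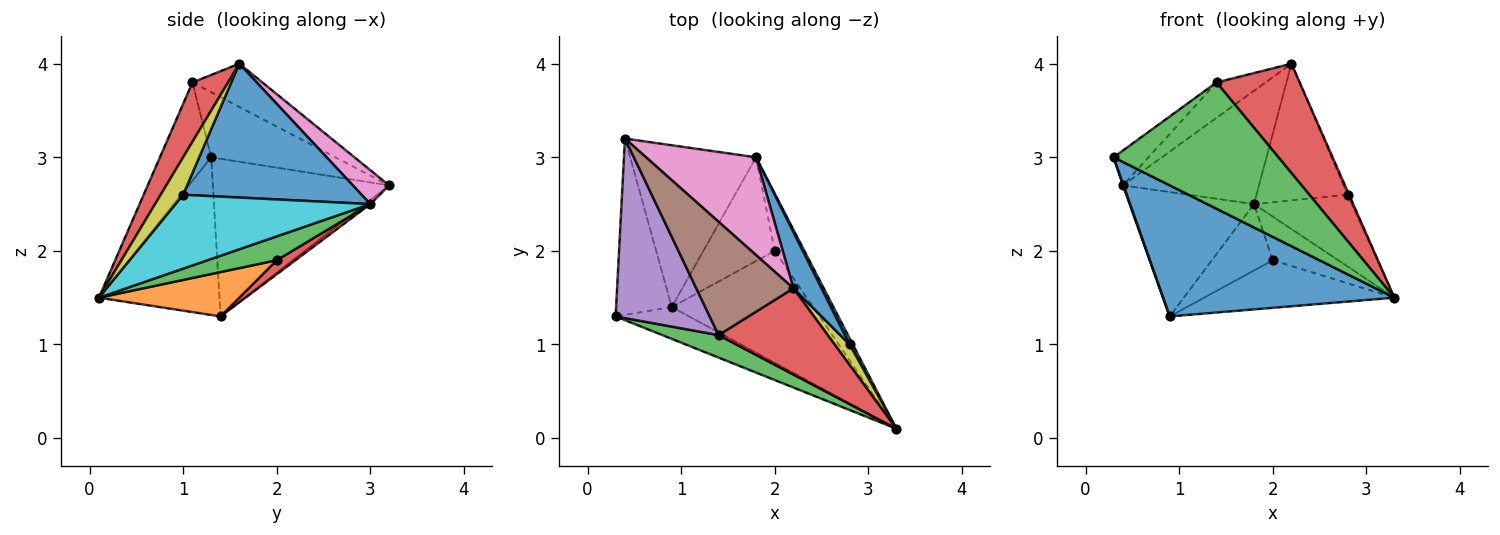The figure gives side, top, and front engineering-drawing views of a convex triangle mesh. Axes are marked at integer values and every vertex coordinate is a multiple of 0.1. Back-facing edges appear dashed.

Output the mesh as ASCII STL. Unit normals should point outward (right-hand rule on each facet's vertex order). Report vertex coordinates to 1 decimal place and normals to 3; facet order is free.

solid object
 facet normal -0.452 -0.867 -0.211
  outer loop
   vertex 0.9 1.4 1.3
   vertex 3.3 0.1 1.5
   vertex 0.3 1.3 3.0
  endloop
 endfacet
 facet normal -0.943 -0.003 -0.333
  outer loop
   vertex 0.9 1.4 1.3
   vertex 0.3 1.3 3.0
   vertex 0.4 3.2 2.7
  endloop
 endfacet
 facet normal -0.293 -0.941 0.167
  outer loop
   vertex 1.4 1.1 3.8
   vertex 0.3 1.3 3.0
   vertex 3.3 0.1 1.5
  endloop
 endfacet
 facet normal 0.319 -0.744 0.587
  outer loop
   vertex 1.4 1.1 3.8
   vertex 3.3 0.1 1.5
   vertex 2.2 1.6 4.0
  endloop
 endfacet
 facet normal -0.562 0.158 0.812
  outer loop
   vertex 1.4 1.1 3.8
   vertex 0.4 3.2 2.7
   vertex 0.3 1.3 3.0
  endloop
 endfacet
 facet normal -0.391 0.274 0.879
  outer loop
   vertex 1.4 1.1 3.8
   vertex 2.2 1.6 4.0
   vertex 0.4 3.2 2.7
  endloop
 endfacet
 facet normal 0.198 0.742 0.640
  outer loop
   vertex 1.8 3.0 2.5
   vertex 0.4 3.2 2.7
   vertex 2.2 1.6 4.0
  endloop
 endfacet
 facet normal -0.026 0.609 -0.793
  outer loop
   vertex 1.8 3.0 2.5
   vertex 0.9 1.4 1.3
   vertex 0.4 3.2 2.7
  endloop
 endfacet
 facet normal 0.927 0.062 0.371
  outer loop
   vertex 2.8 1.0 2.6
   vertex 2.2 1.6 4.0
   vertex 3.3 0.1 1.5
  endloop
 endfacet
 facet normal 0.893 0.448 0.039
  outer loop
   vertex 2.8 1.0 2.6
   vertex 3.3 0.1 1.5
   vertex 1.8 3.0 2.5
  endloop
 endfacet
 facet normal 0.876 0.447 0.184
  outer loop
   vertex 2.8 1.0 2.6
   vertex 1.8 3.0 2.5
   vertex 2.2 1.6 4.0
  endloop
 endfacet
 facet normal 0.277 0.376 -0.884
  outer loop
   vertex 2.0 2.0 1.9
   vertex 3.3 0.1 1.5
   vertex 0.9 1.4 1.3
  endloop
 endfacet
 facet normal 0.539 0.510 -0.670
  outer loop
   vertex 2.0 2.0 1.9
   vertex 1.8 3.0 2.5
   vertex 3.3 0.1 1.5
  endloop
 endfacet
 facet normal 0.164 0.531 -0.831
  outer loop
   vertex 2.0 2.0 1.9
   vertex 0.9 1.4 1.3
   vertex 1.8 3.0 2.5
  endloop
 endfacet
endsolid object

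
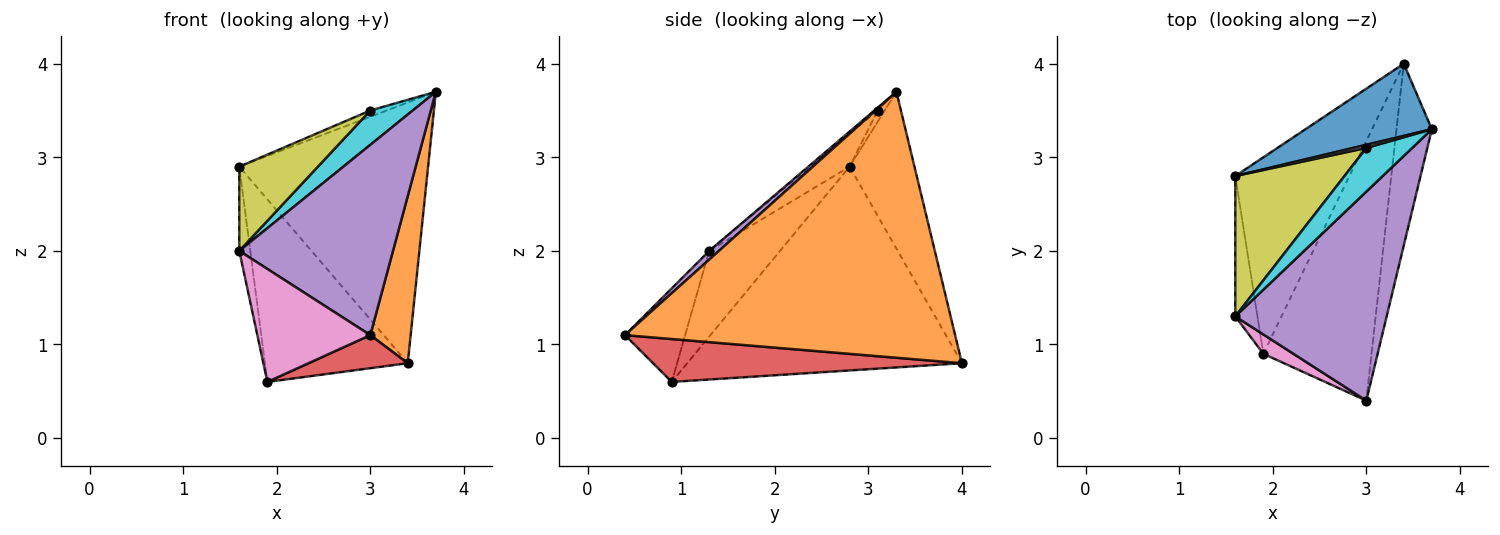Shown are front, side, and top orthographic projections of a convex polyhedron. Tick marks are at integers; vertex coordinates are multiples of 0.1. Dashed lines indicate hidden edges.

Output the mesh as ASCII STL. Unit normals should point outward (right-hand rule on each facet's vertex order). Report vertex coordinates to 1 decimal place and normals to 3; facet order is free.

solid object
 facet normal -0.314 0.915 0.253
  outer loop
   vertex 3.4 4.0 0.8
   vertex 1.6 2.8 2.9
   vertex 3.7 3.3 3.7
  endloop
 endfacet
 facet normal 0.984 -0.120 -0.131
  outer loop
   vertex 3.4 4.0 0.8
   vertex 3.7 3.3 3.7
   vertex 3.0 0.4 1.1
  endloop
 endfacet
 facet normal -0.795 0.413 -0.445
  outer loop
   vertex 1.9 0.9 0.6
   vertex 1.6 2.8 2.9
   vertex 3.4 4.0 0.8
  endloop
 endfacet
 facet normal 0.366 -0.118 -0.923
  outer loop
   vertex 1.9 0.9 0.6
   vertex 3.4 4.0 0.8
   vertex 3.0 0.4 1.1
  endloop
 endfacet
 facet normal 0.043 -0.673 0.739
  outer loop
   vertex 1.6 1.3 2.0
   vertex 3.0 0.4 1.1
   vertex 3.7 3.3 3.7
  endloop
 endfacet
 facet normal -0.957 0.149 -0.248
  outer loop
   vertex 1.6 1.3 2.0
   vertex 1.6 2.8 2.9
   vertex 1.9 0.9 0.6
  endloop
 endfacet
 facet normal -0.465 -0.873 0.150
  outer loop
   vertex 1.6 1.3 2.0
   vertex 1.9 0.9 0.6
   vertex 3.0 0.4 1.1
  endloop
 endfacet
 facet normal -0.358 0.835 0.418
  outer loop
   vertex 3.0 3.1 3.5
   vertex 3.7 3.3 3.7
   vertex 1.6 2.8 2.9
  endloop
 endfacet
 facet normal -0.249 -0.498 0.830
  outer loop
   vertex 3.0 3.1 3.5
   vertex 1.6 2.8 2.9
   vertex 1.6 1.3 2.0
  endloop
 endfacet
 facet normal -0.048 -0.617 0.785
  outer loop
   vertex 3.0 3.1 3.5
   vertex 1.6 1.3 2.0
   vertex 3.7 3.3 3.7
  endloop
 endfacet
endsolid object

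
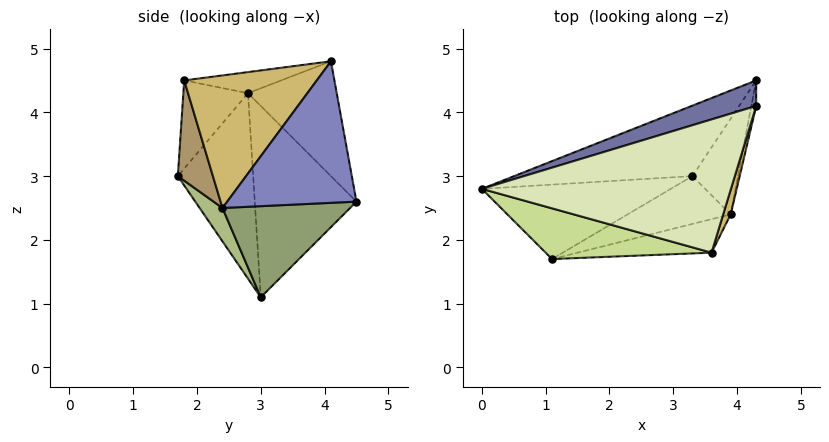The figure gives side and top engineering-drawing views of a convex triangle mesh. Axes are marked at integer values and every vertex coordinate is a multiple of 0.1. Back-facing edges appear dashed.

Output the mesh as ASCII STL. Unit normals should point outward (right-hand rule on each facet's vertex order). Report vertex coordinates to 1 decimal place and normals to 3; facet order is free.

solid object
 facet normal -0.303 0.938 0.170
  outer loop
   vertex 4.3 4.1 4.8
   vertex 4.3 4.5 2.6
   vertex 0.0 2.8 4.3
  endloop
 endfacet
 facet normal 0.982 -0.185 -0.034
  outer loop
   vertex 3.9 2.4 2.5
   vertex 4.3 4.5 2.6
   vertex 4.3 4.1 4.8
  endloop
 endfacet
 facet normal -0.476 0.760 -0.443
  outer loop
   vertex 3.3 3.0 1.1
   vertex 0.0 2.8 4.3
   vertex 4.3 4.5 2.6
  endloop
 endfacet
 facet normal -0.694 0.141 -0.706
  outer loop
   vertex 3.3 3.0 1.1
   vertex 1.1 1.7 3.0
   vertex 0.0 2.8 4.3
  endloop
 endfacet
 facet normal 0.885 -0.147 -0.442
  outer loop
   vertex 3.3 3.0 1.1
   vertex 4.3 4.5 2.6
   vertex 3.9 2.4 2.5
  endloop
 endfacet
 facet normal 0.143 -0.886 -0.441
  outer loop
   vertex 3.3 3.0 1.1
   vertex 3.9 2.4 2.5
   vertex 1.1 1.7 3.0
  endloop
 endfacet
 facet normal -0.259 -0.834 0.487
  outer loop
   vertex 3.6 1.8 4.5
   vertex 0.0 2.8 4.3
   vertex 1.1 1.7 3.0
  endloop
 endfacet
 facet normal -0.084 -0.104 0.991
  outer loop
   vertex 3.6 1.8 4.5
   vertex 4.3 4.1 4.8
   vertex 0.0 2.8 4.3
  endloop
 endfacet
 facet normal 0.191 -0.948 -0.256
  outer loop
   vertex 3.6 1.8 4.5
   vertex 1.1 1.7 3.0
   vertex 3.9 2.4 2.5
  endloop
 endfacet
 facet normal 0.953 -0.297 0.054
  outer loop
   vertex 3.6 1.8 4.5
   vertex 3.9 2.4 2.5
   vertex 4.3 4.1 4.8
  endloop
 endfacet
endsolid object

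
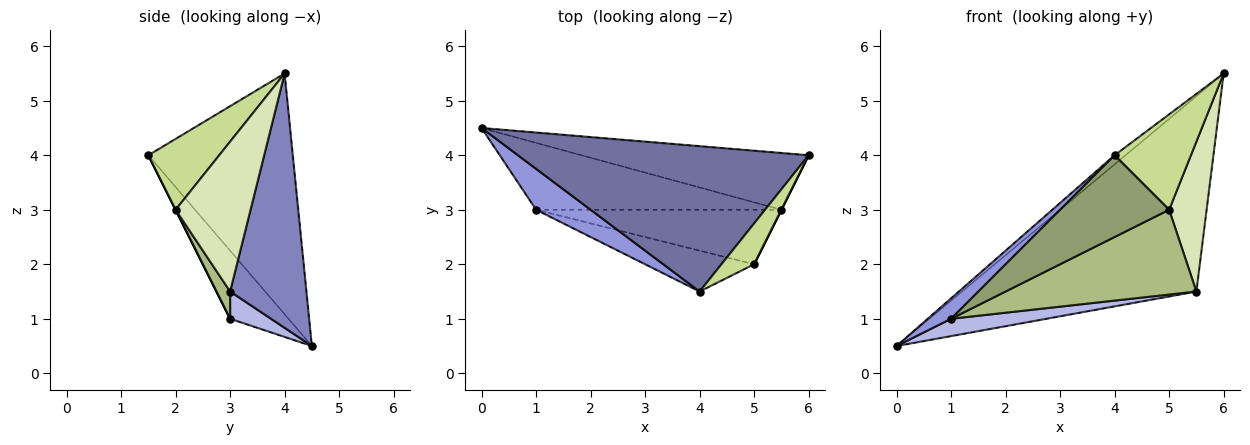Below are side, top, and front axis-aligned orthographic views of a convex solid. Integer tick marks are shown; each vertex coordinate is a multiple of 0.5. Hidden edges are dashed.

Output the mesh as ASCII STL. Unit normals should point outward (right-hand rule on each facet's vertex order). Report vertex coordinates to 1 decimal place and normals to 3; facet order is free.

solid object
 facet normal -0.637 0.048 0.769
  outer loop
   vertex 4.0 1.5 4.0
   vertex 6.0 4.0 5.5
   vertex 0.0 4.5 0.5
  endloop
 endfacet
 facet normal 0.298 0.917 -0.266
  outer loop
   vertex 5.5 3.0 1.5
   vertex 0.0 4.5 0.5
   vertex 6.0 4.0 5.5
  endloop
 endfacet
 facet normal -0.745 -0.298 0.596
  outer loop
   vertex 1.0 3.0 1.0
   vertex 4.0 1.5 4.0
   vertex 0.0 4.5 0.5
  endloop
 endfacet
 facet normal 0.107 -0.250 -0.962
  outer loop
   vertex 1.0 3.0 1.0
   vertex 0.0 4.5 0.5
   vertex 5.5 3.0 1.5
  endloop
 endfacet
 facet normal 0.000 -0.894 -0.447
  outer loop
   vertex 5.0 2.0 3.0
   vertex 4.0 1.5 4.0
   vertex 1.0 3.0 1.0
  endloop
 endfacet
 facet normal 0.060 -0.840 -0.540
  outer loop
   vertex 5.0 2.0 3.0
   vertex 1.0 3.0 1.0
   vertex 5.5 3.0 1.5
  endloop
 endfacet
 facet normal 0.649 -0.699 0.300
  outer loop
   vertex 5.0 2.0 3.0
   vertex 6.0 4.0 5.5
   vertex 4.0 1.5 4.0
  endloop
 endfacet
 facet normal 0.894 -0.447 0.000
  outer loop
   vertex 5.0 2.0 3.0
   vertex 5.5 3.0 1.5
   vertex 6.0 4.0 5.5
  endloop
 endfacet
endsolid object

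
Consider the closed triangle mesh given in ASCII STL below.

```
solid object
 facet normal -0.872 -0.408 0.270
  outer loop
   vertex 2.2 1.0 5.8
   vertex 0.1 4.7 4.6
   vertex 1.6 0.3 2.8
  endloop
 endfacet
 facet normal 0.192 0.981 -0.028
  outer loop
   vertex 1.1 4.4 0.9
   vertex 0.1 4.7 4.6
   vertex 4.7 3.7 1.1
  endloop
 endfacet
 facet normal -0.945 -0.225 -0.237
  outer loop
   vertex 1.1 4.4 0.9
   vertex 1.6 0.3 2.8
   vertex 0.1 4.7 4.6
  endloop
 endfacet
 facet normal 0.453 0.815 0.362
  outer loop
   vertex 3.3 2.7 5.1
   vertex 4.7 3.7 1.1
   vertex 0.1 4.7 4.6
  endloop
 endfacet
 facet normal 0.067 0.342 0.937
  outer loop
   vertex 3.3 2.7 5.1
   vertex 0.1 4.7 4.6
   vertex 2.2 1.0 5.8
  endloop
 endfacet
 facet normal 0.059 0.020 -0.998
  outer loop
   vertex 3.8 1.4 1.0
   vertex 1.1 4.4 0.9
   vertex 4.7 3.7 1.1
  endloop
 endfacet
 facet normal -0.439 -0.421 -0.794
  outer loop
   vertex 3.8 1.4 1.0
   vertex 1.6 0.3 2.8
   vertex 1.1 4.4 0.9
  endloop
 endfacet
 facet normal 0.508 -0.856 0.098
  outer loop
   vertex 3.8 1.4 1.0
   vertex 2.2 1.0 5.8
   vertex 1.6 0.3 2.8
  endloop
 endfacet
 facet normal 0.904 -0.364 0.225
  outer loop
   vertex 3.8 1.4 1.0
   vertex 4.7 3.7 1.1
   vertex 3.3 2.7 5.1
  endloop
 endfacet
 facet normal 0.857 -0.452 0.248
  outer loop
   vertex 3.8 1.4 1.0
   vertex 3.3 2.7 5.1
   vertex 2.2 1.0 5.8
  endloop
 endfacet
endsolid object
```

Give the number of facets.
10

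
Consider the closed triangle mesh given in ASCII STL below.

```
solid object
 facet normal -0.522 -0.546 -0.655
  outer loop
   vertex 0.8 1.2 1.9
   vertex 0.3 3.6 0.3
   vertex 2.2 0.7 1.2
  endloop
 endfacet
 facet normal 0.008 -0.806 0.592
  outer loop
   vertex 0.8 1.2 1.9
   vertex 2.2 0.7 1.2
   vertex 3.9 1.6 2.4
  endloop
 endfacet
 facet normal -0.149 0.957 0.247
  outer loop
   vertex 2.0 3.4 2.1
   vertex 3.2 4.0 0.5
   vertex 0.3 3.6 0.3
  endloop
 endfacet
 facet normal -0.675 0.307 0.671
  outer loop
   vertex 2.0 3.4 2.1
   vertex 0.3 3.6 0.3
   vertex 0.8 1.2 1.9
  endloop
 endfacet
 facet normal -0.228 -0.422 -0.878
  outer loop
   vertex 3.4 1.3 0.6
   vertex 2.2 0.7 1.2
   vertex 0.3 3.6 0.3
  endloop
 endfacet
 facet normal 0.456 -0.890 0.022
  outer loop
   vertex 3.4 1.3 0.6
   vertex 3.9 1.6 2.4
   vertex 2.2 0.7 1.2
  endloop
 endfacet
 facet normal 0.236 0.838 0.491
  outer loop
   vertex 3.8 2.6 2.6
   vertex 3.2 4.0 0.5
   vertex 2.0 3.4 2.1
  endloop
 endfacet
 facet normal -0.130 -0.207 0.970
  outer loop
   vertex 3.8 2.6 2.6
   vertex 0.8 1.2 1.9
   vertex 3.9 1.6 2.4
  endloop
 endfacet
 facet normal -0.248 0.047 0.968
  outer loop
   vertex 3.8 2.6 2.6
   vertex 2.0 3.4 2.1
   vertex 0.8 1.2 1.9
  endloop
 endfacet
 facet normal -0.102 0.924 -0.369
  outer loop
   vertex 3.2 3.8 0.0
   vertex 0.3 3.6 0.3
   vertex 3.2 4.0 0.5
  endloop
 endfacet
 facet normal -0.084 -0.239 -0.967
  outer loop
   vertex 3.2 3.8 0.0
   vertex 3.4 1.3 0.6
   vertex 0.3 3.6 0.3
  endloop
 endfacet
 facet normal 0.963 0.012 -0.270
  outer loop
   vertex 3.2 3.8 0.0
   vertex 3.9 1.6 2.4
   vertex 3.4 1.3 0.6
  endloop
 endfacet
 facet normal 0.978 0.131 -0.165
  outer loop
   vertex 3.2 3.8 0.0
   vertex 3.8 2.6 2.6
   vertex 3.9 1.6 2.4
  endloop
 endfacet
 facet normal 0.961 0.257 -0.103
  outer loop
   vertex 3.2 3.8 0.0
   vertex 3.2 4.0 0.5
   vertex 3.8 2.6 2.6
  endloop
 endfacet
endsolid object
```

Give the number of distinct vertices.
9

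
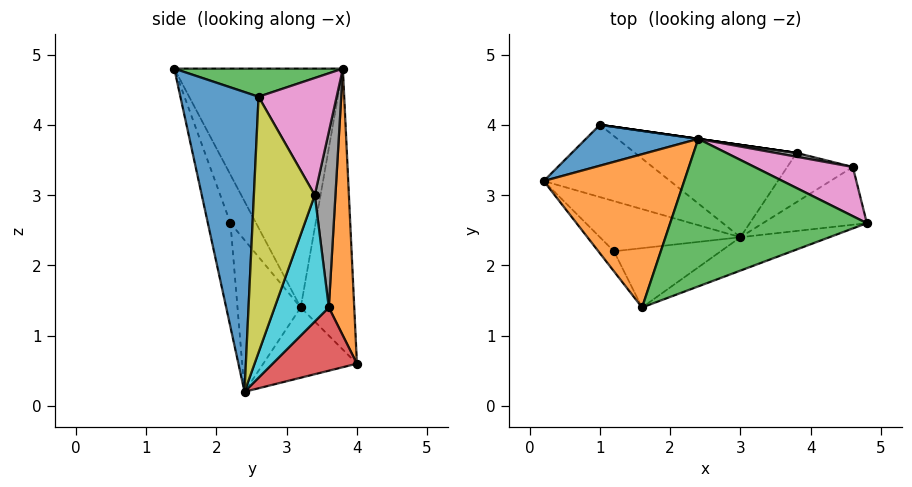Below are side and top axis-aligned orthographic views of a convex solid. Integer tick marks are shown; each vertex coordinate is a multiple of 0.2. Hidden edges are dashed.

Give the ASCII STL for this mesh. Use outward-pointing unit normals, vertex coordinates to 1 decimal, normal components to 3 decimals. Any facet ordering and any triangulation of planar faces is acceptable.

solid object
 facet normal 0.338 -0.936 -0.100
  outer loop
   vertex 3.0 2.4 0.2
   vertex 4.8 2.6 4.4
   vertex 1.6 1.4 4.8
  endloop
 endfacet
 facet normal -0.828 0.276 0.487
  outer loop
   vertex 2.4 3.8 4.8
   vertex 0.2 3.2 1.4
   vertex 1.6 1.4 4.8
  endloop
 endfacet
 facet normal 0.141 -0.047 0.989
  outer loop
   vertex 2.4 3.8 4.8
   vertex 1.6 1.4 4.8
   vertex 4.8 2.6 4.4
  endloop
 endfacet
 facet normal -0.575 -0.797 -0.185
  outer loop
   vertex 1.2 2.2 2.6
   vertex 1.6 1.4 4.8
   vertex 0.2 3.2 1.4
  endloop
 endfacet
 facet normal -0.398 -0.840 -0.368
  outer loop
   vertex 1.2 2.2 2.6
   vertex 0.2 3.2 1.4
   vertex 3.0 2.4 0.2
  endloop
 endfacet
 facet normal -0.276 -0.918 -0.284
  outer loop
   vertex 1.2 2.2 2.6
   vertex 3.0 2.4 0.2
   vertex 1.6 1.4 4.8
  endloop
 endfacet
 facet normal 0.463 0.796 0.389
  outer loop
   vertex 4.6 3.4 3.0
   vertex 2.4 3.8 4.8
   vertex 4.8 2.6 4.4
  endloop
 endfacet
 facet normal 0.198 0.980 0.024
  outer loop
   vertex 4.6 3.4 3.0
   vertex 3.8 3.6 1.4
   vertex 2.4 3.8 4.8
  endloop
 endfacet
 facet normal 0.852 -0.393 -0.346
  outer loop
   vertex 4.6 3.4 3.0
   vertex 4.8 2.6 4.4
   vertex 3.0 2.4 0.2
  endloop
 endfacet
 facet normal 0.880 -0.130 -0.456
  outer loop
   vertex 4.6 3.4 3.0
   vertex 3.0 2.4 0.2
   vertex 3.8 3.6 1.4
  endloop
 endfacet
 facet normal -0.566 0.793 0.226
  outer loop
   vertex 1.0 4.0 0.6
   vertex 0.2 3.2 1.4
   vertex 2.4 3.8 4.8
  endloop
 endfacet
 facet normal 0.141 0.990 0.000
  outer loop
   vertex 1.0 4.0 0.6
   vertex 2.4 3.8 4.8
   vertex 3.8 3.6 1.4
  endloop
 endfacet
 facet normal -0.453 -0.362 -0.815
  outer loop
   vertex 1.0 4.0 0.6
   vertex 3.0 2.4 0.2
   vertex 0.2 3.2 1.4
  endloop
 endfacet
 facet normal 0.300 0.567 -0.767
  outer loop
   vertex 1.0 4.0 0.6
   vertex 3.8 3.6 1.4
   vertex 3.0 2.4 0.2
  endloop
 endfacet
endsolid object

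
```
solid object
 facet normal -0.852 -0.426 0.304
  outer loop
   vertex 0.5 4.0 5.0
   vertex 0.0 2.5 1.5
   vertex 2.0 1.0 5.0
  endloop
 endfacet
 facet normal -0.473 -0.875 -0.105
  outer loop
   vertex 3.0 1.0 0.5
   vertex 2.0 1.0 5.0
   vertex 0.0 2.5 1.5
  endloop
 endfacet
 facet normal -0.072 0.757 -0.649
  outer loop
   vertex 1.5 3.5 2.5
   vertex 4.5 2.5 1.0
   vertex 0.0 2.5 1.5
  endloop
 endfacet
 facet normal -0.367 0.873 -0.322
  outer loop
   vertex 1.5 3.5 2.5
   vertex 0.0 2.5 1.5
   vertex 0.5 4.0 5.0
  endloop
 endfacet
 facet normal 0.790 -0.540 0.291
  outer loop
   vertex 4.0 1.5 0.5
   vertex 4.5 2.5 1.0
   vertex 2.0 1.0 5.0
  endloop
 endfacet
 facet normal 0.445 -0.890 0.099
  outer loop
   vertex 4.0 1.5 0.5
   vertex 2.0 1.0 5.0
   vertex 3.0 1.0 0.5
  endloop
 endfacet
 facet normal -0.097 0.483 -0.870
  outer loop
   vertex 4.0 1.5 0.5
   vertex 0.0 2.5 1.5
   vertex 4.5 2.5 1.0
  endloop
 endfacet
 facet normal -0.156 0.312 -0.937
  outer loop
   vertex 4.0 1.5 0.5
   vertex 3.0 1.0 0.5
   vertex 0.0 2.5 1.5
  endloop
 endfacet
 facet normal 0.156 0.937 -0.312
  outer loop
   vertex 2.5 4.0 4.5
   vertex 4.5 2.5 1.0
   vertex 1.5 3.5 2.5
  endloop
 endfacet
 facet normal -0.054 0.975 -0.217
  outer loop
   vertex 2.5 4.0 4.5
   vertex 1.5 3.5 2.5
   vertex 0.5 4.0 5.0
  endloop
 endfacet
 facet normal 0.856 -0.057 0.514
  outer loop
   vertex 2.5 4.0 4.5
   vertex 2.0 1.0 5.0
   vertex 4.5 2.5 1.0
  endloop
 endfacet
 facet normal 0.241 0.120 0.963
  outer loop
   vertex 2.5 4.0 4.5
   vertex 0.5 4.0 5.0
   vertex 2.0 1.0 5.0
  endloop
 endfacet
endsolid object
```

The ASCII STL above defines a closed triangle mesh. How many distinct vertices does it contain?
8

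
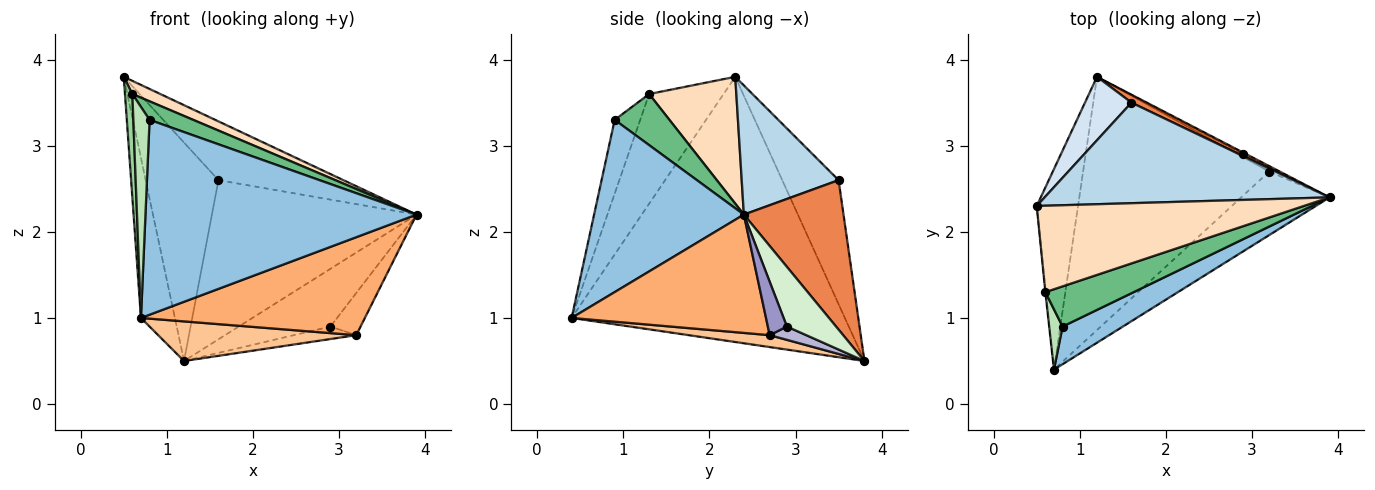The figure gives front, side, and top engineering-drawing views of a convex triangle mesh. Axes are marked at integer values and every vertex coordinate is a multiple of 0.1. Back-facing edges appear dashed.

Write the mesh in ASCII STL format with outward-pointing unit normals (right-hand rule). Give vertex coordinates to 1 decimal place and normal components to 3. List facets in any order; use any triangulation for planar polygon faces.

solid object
 facet normal -0.981 0.122 -0.153
  outer loop
   vertex 1.2 3.8 0.5
   vertex 0.7 0.4 1.0
   vertex 0.5 2.3 3.8
  endloop
 endfacet
 facet normal 0.477 -0.863 0.167
  outer loop
   vertex 0.8 0.9 3.3
   vertex 0.7 0.4 1.0
   vertex 3.9 2.4 2.2
  endloop
 endfacet
 facet normal 0.365 0.470 0.804
  outer loop
   vertex 1.6 3.5 2.6
   vertex 0.5 2.3 3.8
   vertex 3.9 2.4 2.2
  endloop
 endfacet
 facet normal -0.597 0.771 0.224
  outer loop
   vertex 1.6 3.5 2.6
   vertex 1.2 3.8 0.5
   vertex 0.5 2.3 3.8
  endloop
 endfacet
 facet normal 0.437 0.898 0.045
  outer loop
   vertex 1.6 3.5 2.6
   vertex 3.9 2.4 2.2
   vertex 1.2 3.8 0.5
  endloop
 endfacet
 facet normal 0.589 -0.678 -0.440
  outer loop
   vertex 3.2 2.7 0.8
   vertex 3.9 2.4 2.2
   vertex 0.7 0.4 1.0
  endloop
 endfacet
 facet normal 0.063 -0.154 -0.986
  outer loop
   vertex 3.2 2.7 0.8
   vertex 0.7 0.4 1.0
   vertex 1.2 3.8 0.5
  endloop
 endfacet
 facet normal 0.425 -0.136 0.895
  outer loop
   vertex 0.6 1.3 3.6
   vertex 3.9 2.4 2.2
   vertex 0.5 2.3 3.8
  endloop
 endfacet
 facet normal 0.465 -0.371 0.804
  outer loop
   vertex 0.6 1.3 3.6
   vertex 0.8 0.9 3.3
   vertex 3.9 2.4 2.2
  endloop
 endfacet
 facet normal -0.995 -0.099 -0.004
  outer loop
   vertex 0.6 1.3 3.6
   vertex 0.5 2.3 3.8
   vertex 0.7 0.4 1.0
  endloop
 endfacet
 facet normal -0.834 -0.531 0.152
  outer loop
   vertex 0.6 1.3 3.6
   vertex 0.7 0.4 1.0
   vertex 0.8 0.9 3.3
  endloop
 endfacet
 facet normal 0.472 0.881 -0.024
  outer loop
   vertex 2.9 2.9 0.9
   vertex 1.2 3.8 0.5
   vertex 3.9 2.4 2.2
  endloop
 endfacet
 facet normal 0.533 0.842 -0.086
  outer loop
   vertex 2.9 2.9 0.9
   vertex 3.9 2.4 2.2
   vertex 3.2 2.7 0.8
  endloop
 endfacet
 facet normal 0.495 0.845 -0.204
  outer loop
   vertex 2.9 2.9 0.9
   vertex 3.2 2.7 0.8
   vertex 1.2 3.8 0.5
  endloop
 endfacet
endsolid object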